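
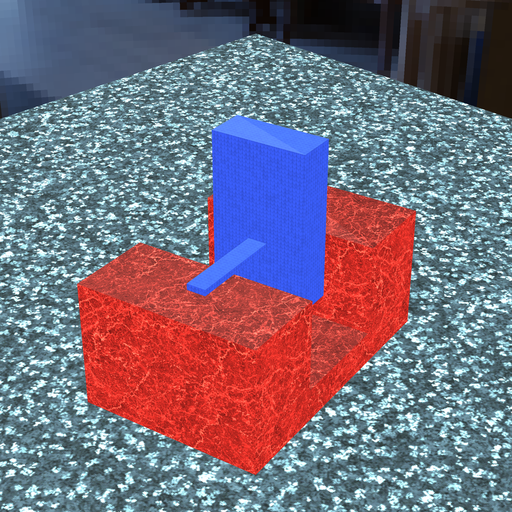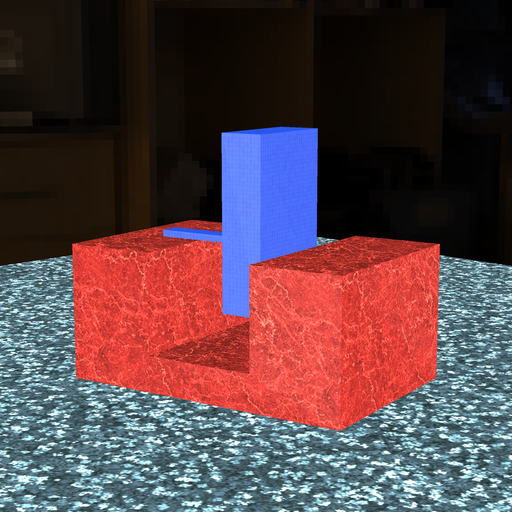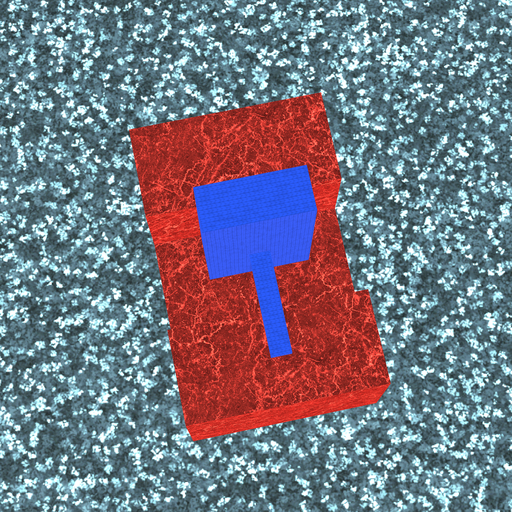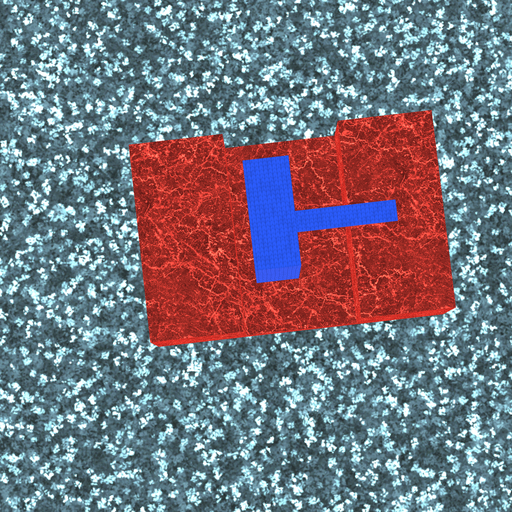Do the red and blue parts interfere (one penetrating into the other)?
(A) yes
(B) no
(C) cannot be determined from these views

(B) no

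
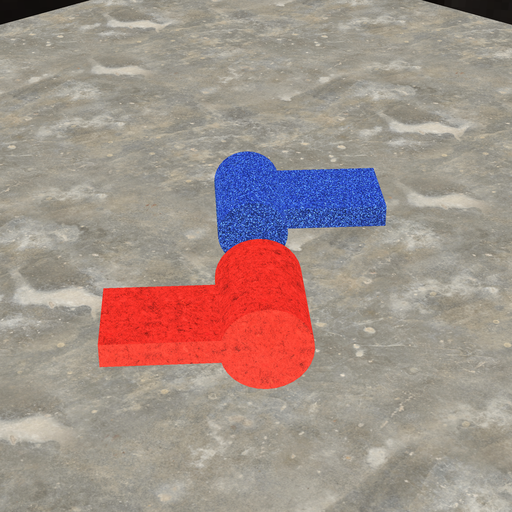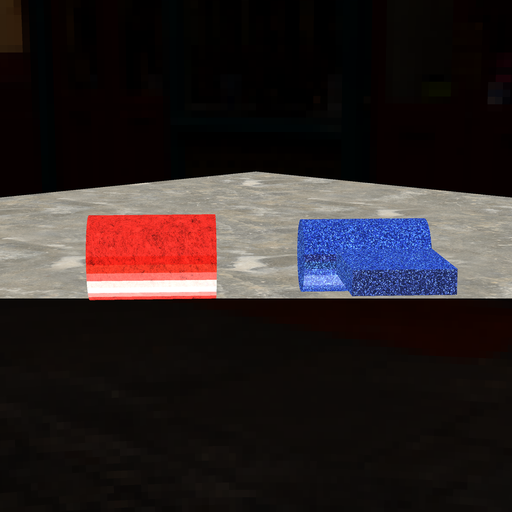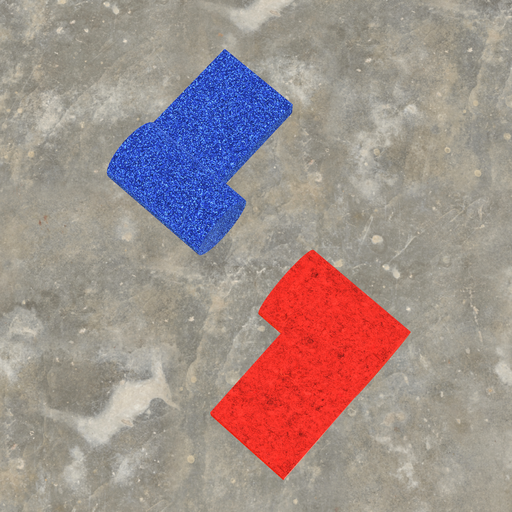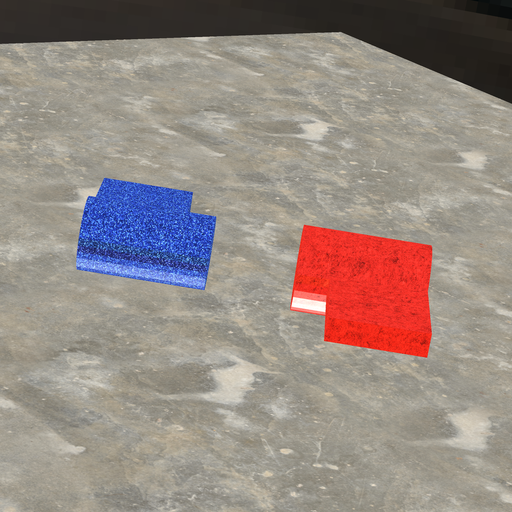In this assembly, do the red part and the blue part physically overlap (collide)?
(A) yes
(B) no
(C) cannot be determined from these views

(B) no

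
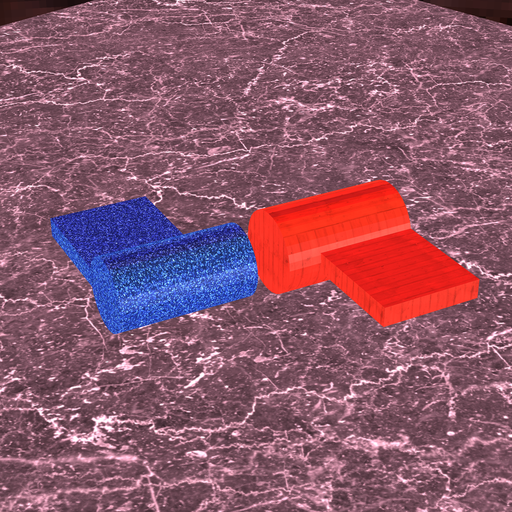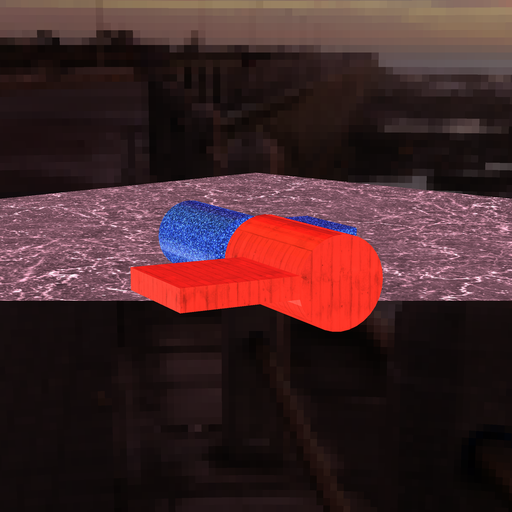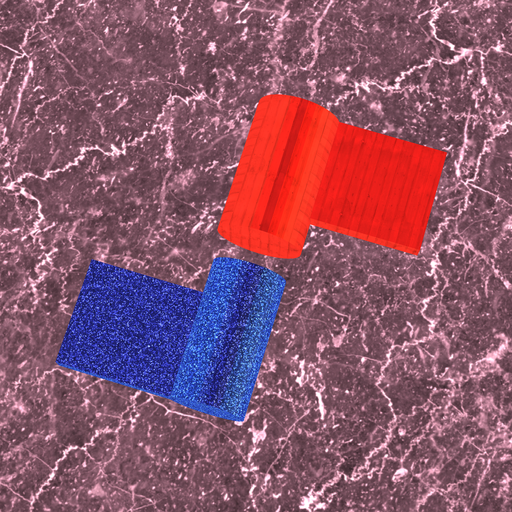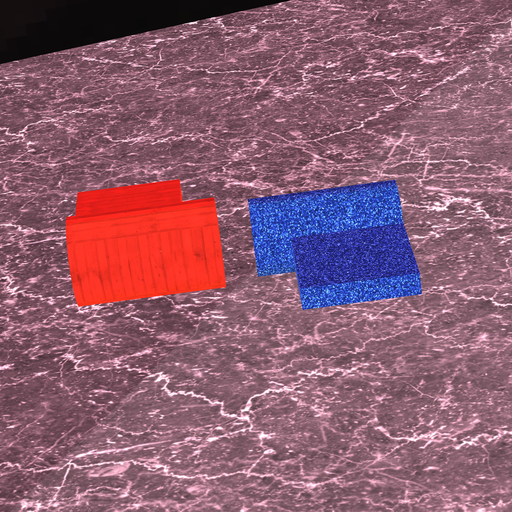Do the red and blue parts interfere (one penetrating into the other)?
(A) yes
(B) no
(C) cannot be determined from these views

(B) no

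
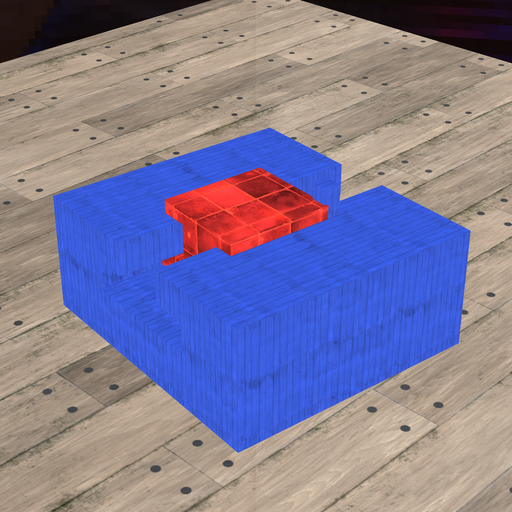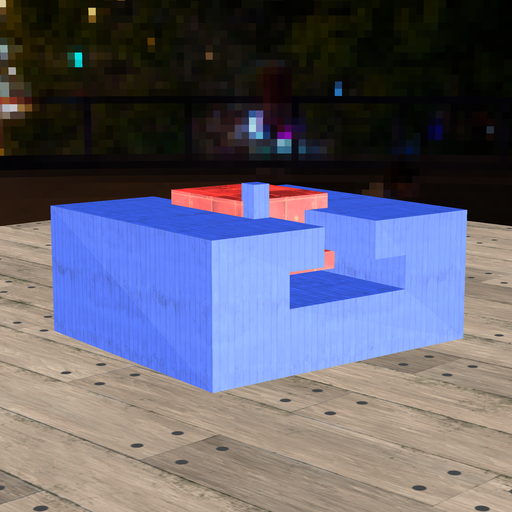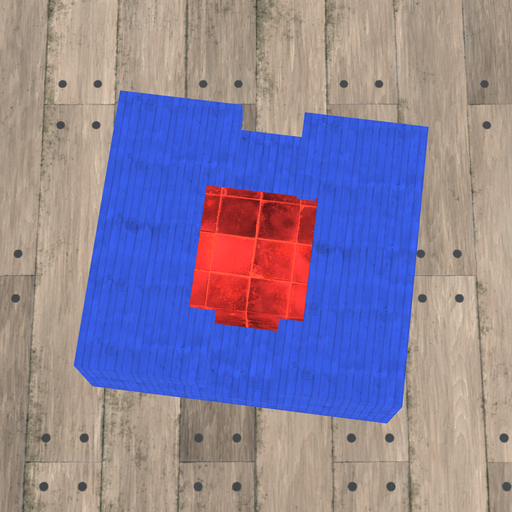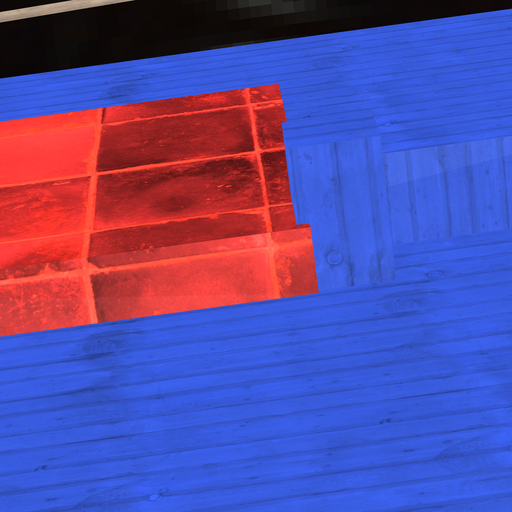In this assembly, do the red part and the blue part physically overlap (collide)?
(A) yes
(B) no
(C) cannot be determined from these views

(A) yes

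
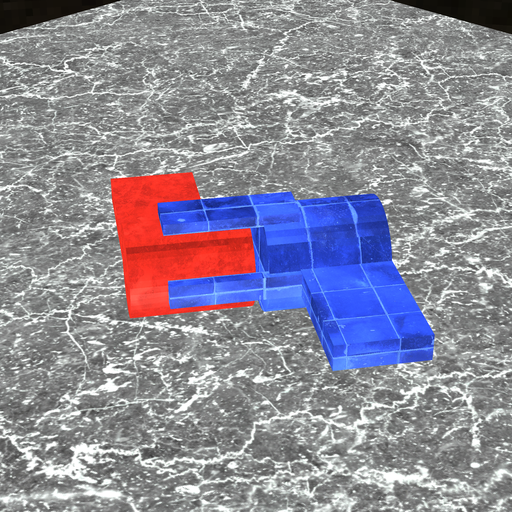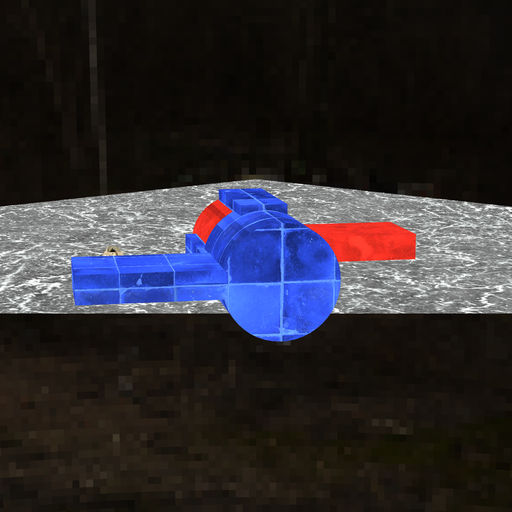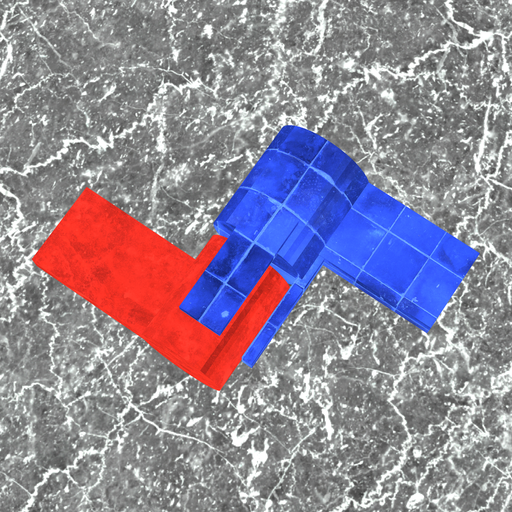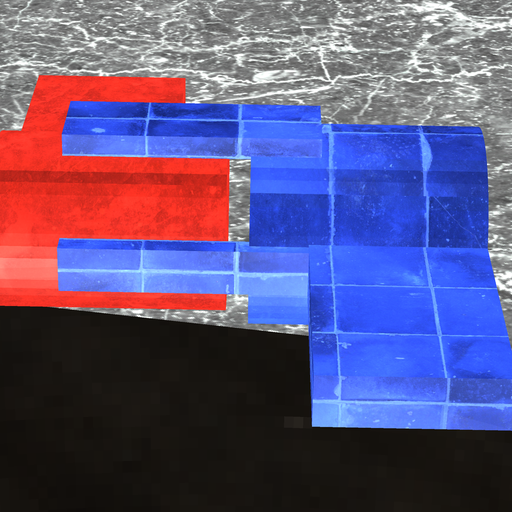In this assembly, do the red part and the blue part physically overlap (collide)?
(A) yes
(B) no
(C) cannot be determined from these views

(B) no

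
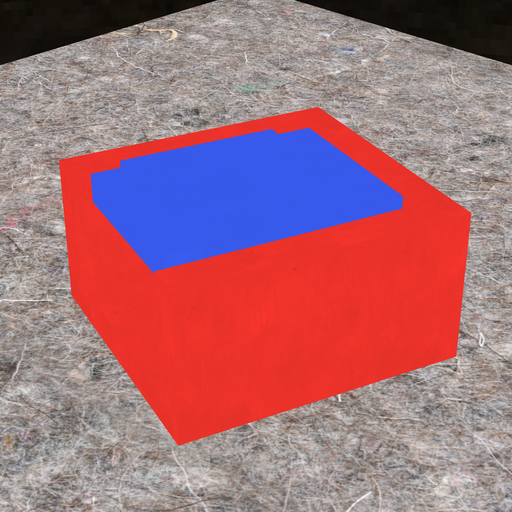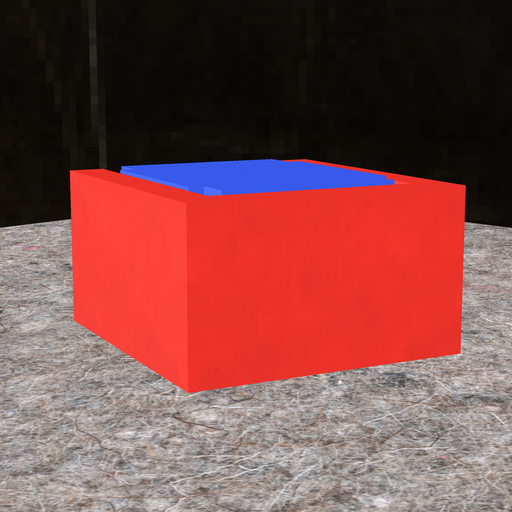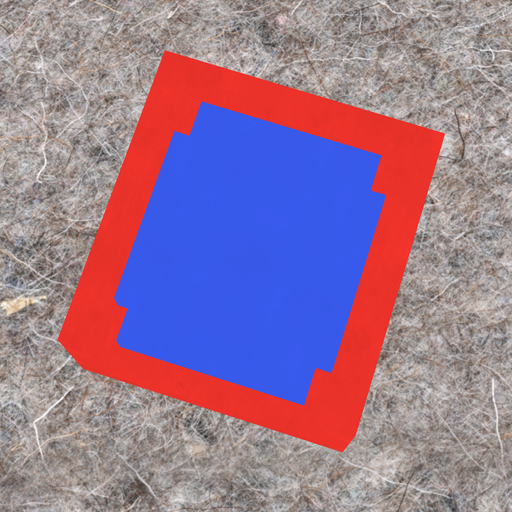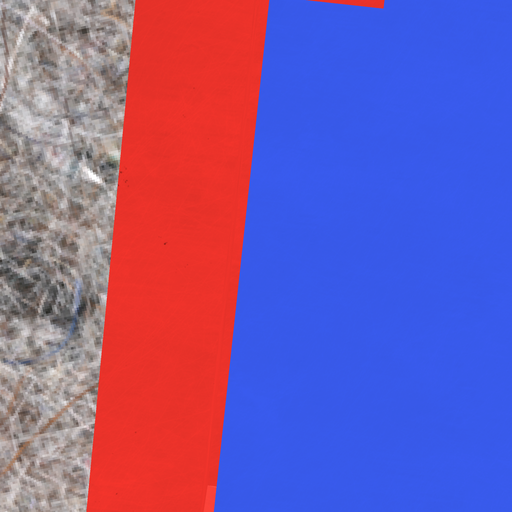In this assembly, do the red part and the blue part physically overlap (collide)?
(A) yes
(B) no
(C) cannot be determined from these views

(B) no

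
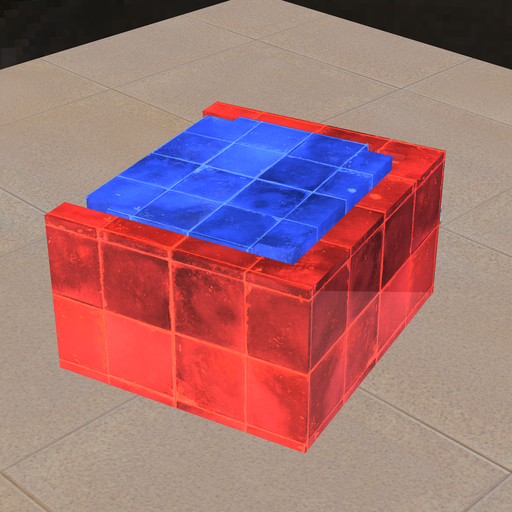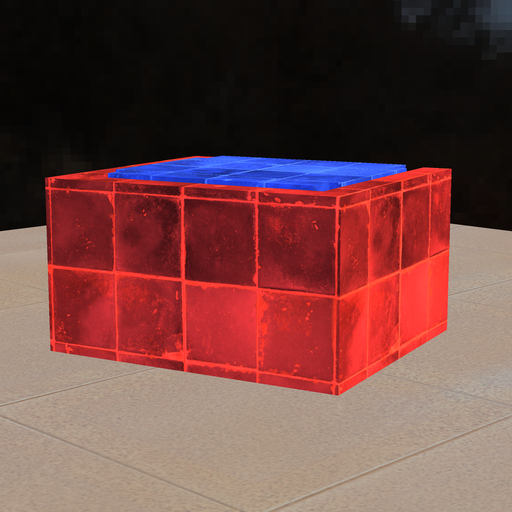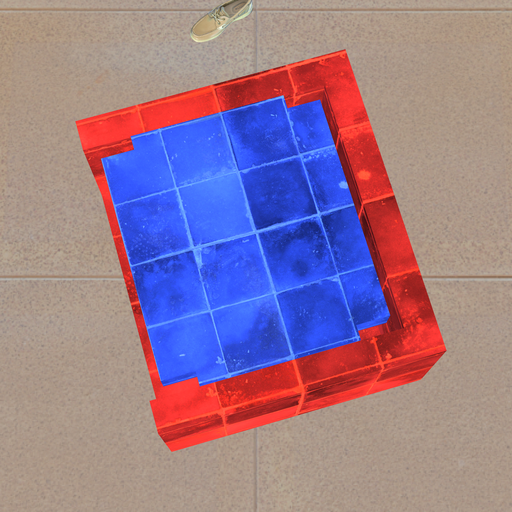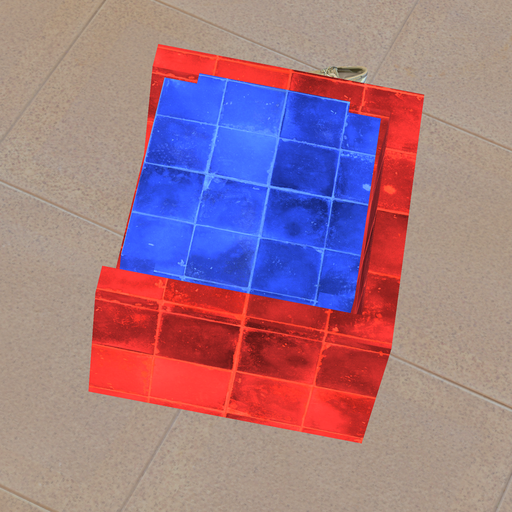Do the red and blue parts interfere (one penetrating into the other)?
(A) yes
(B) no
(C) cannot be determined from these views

(B) no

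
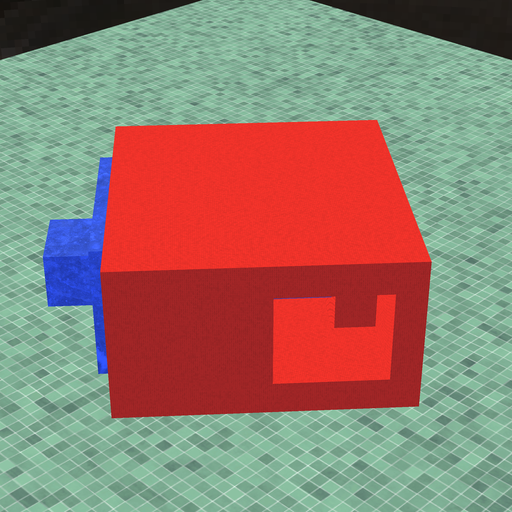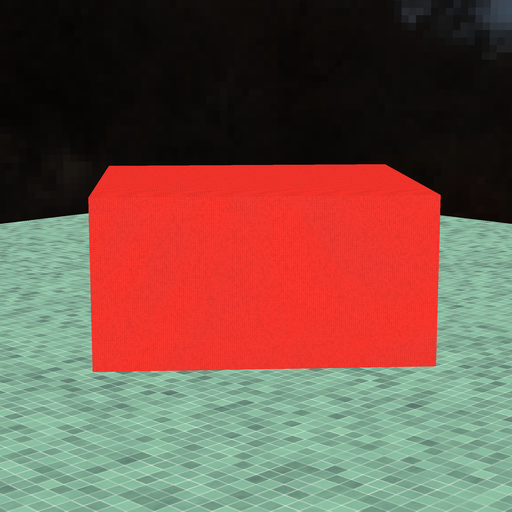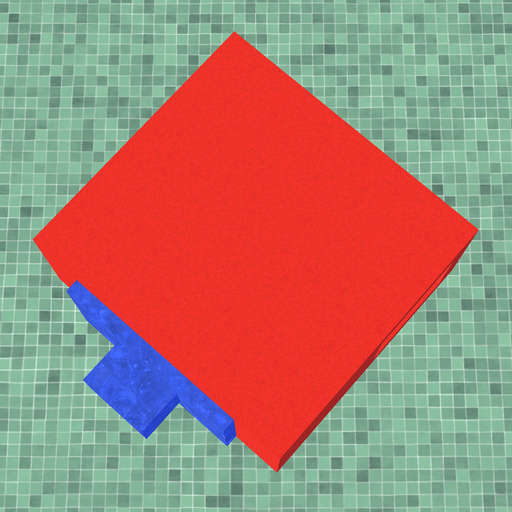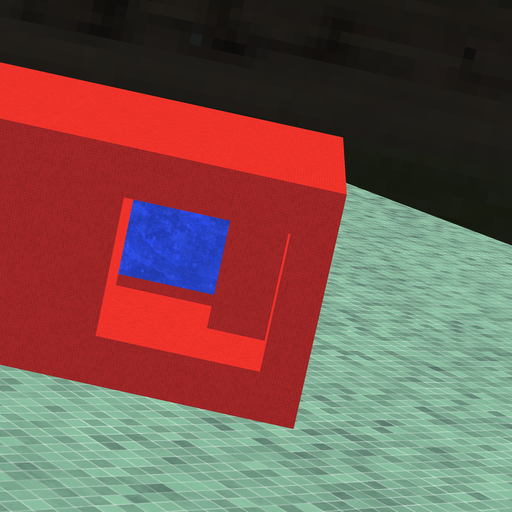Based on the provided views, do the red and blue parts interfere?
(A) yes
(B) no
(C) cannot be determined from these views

(A) yes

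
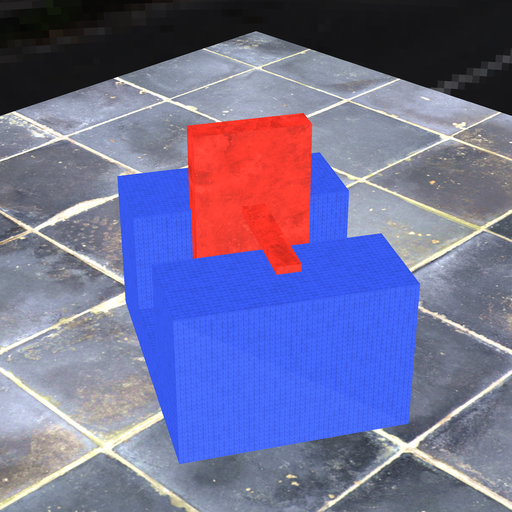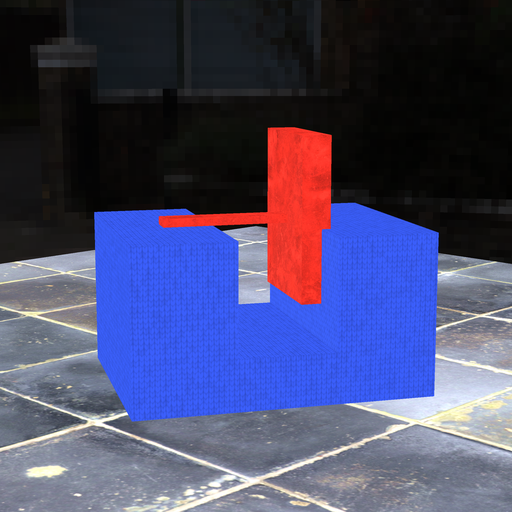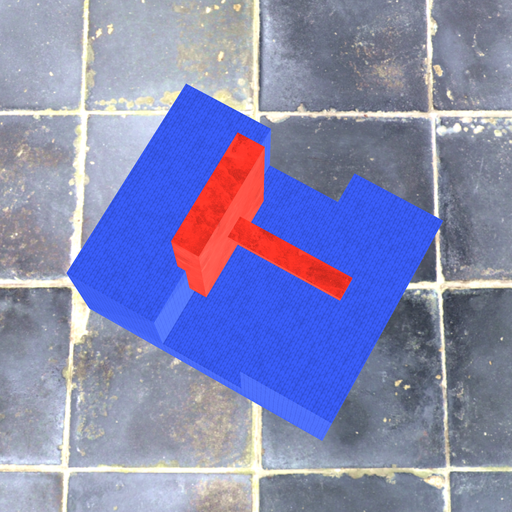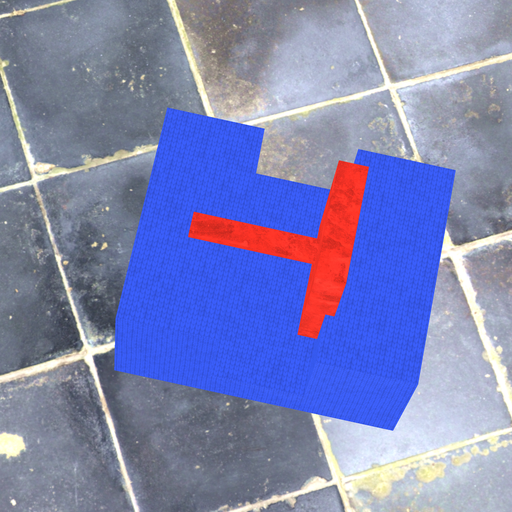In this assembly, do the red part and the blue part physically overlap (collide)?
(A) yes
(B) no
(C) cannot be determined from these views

(A) yes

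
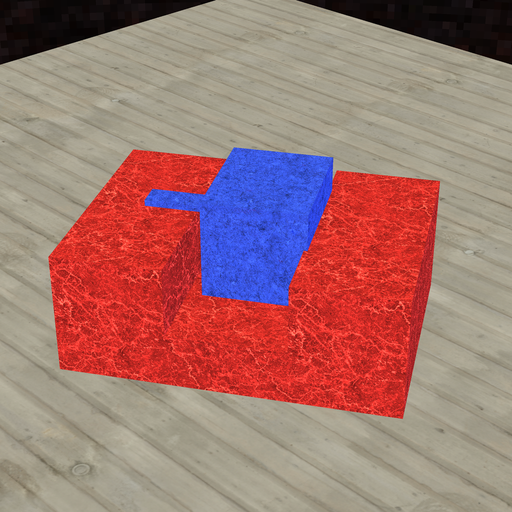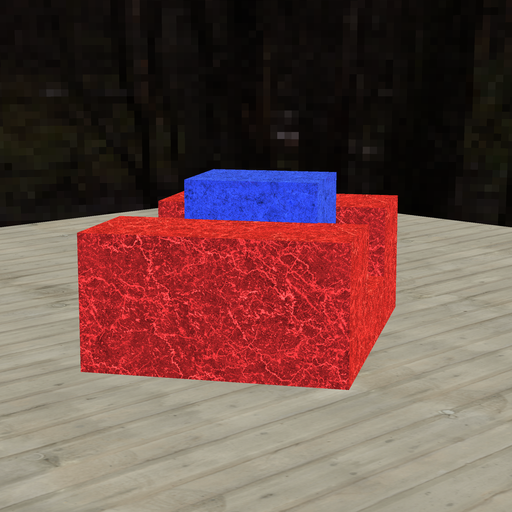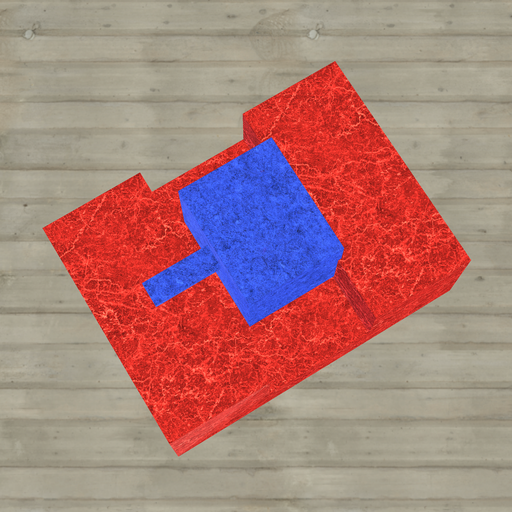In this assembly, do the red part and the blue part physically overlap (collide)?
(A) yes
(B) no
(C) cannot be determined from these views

(A) yes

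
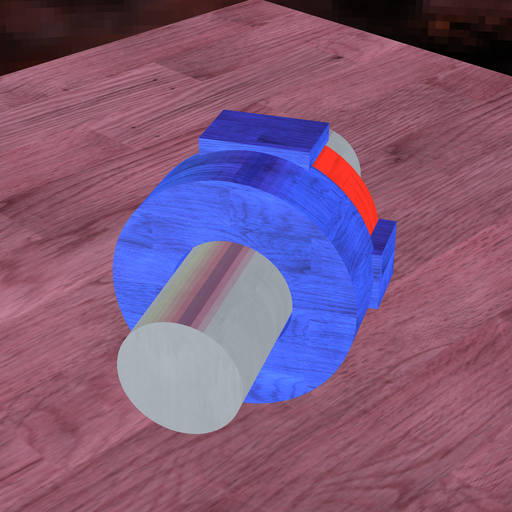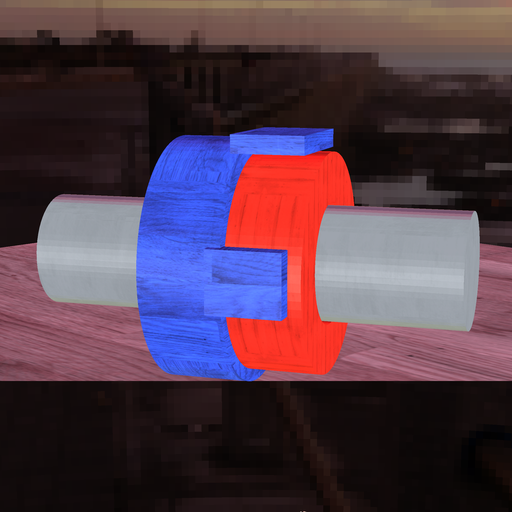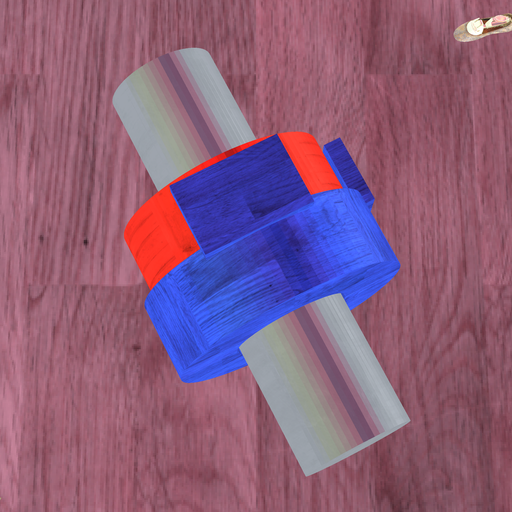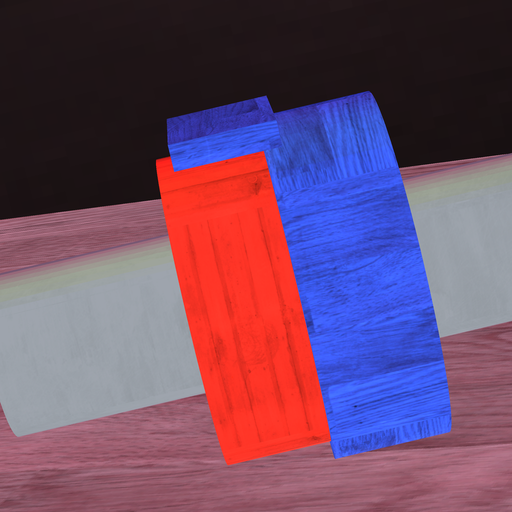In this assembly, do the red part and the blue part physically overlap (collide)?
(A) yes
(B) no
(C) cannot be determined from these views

(A) yes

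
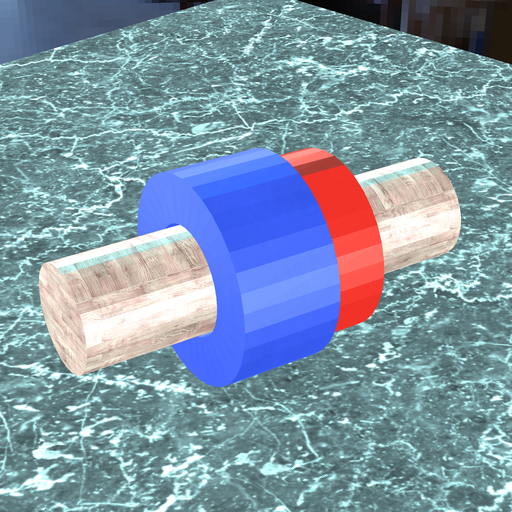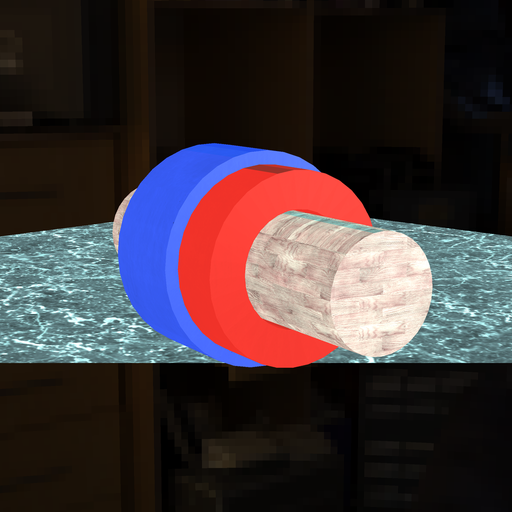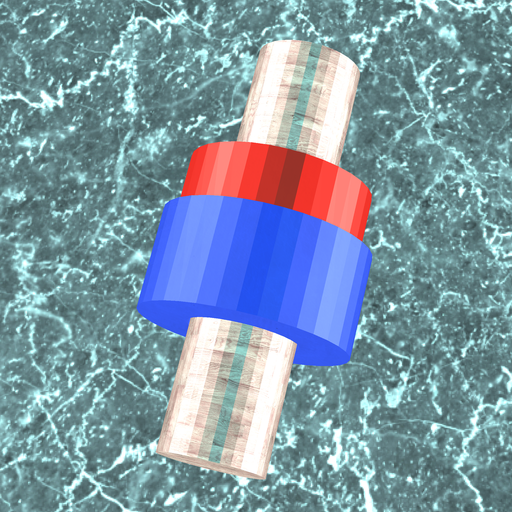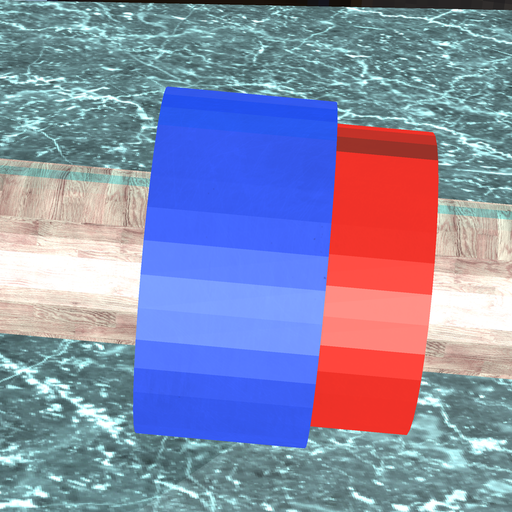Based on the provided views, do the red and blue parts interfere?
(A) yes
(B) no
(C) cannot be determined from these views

(A) yes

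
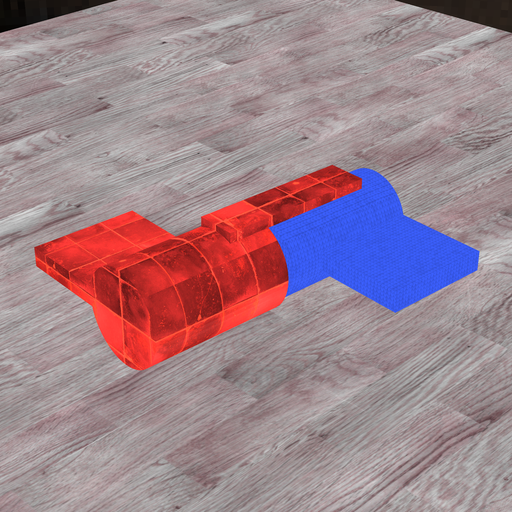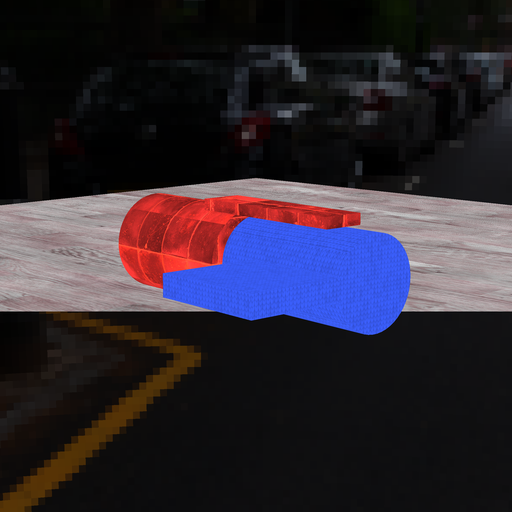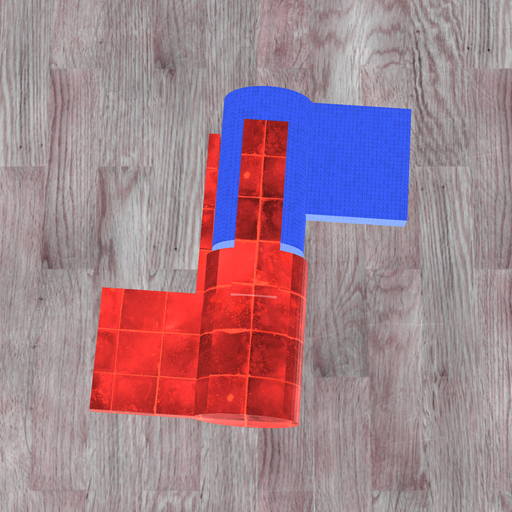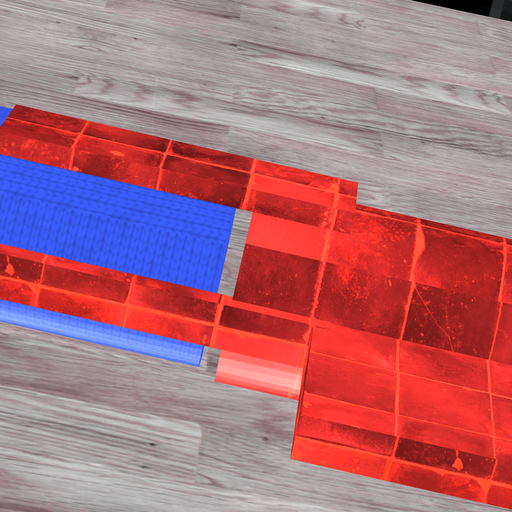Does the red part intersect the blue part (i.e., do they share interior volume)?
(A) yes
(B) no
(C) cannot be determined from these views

(B) no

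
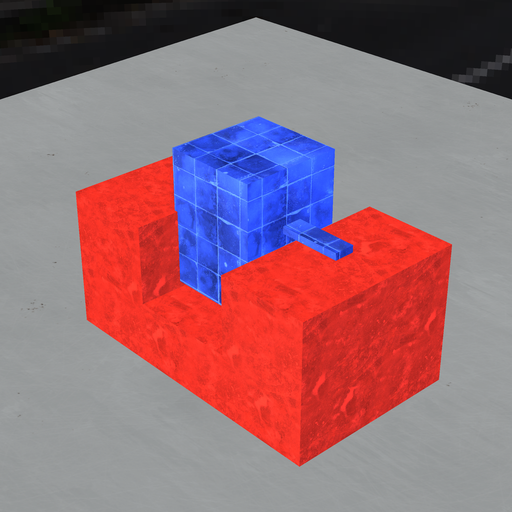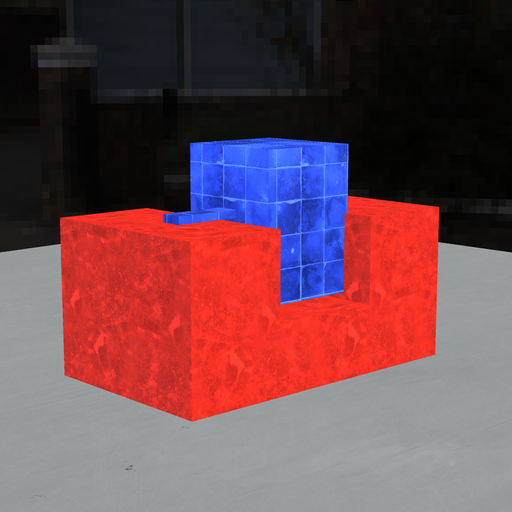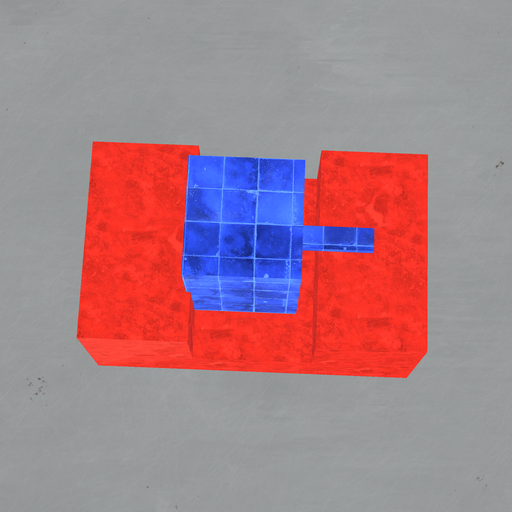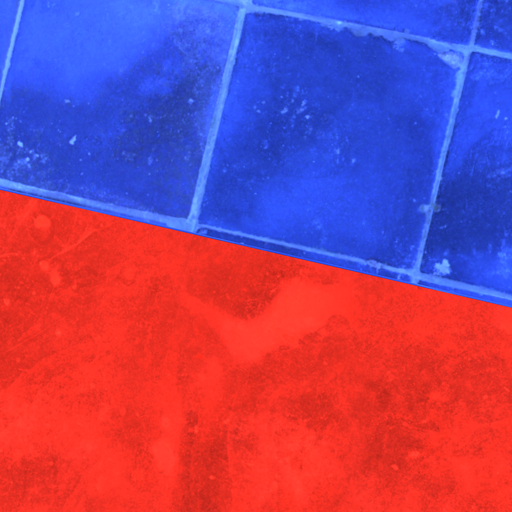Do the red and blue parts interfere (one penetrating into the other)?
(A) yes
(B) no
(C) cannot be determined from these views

(A) yes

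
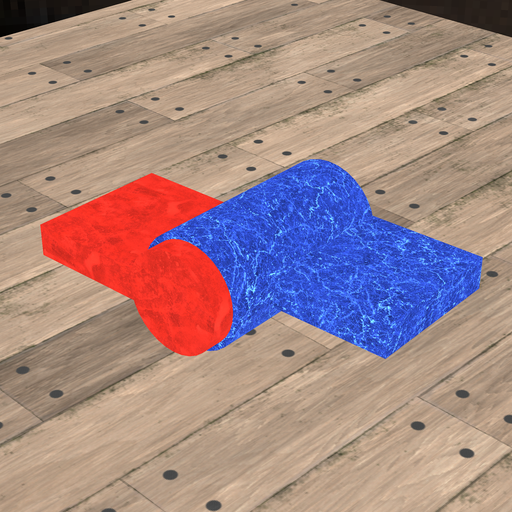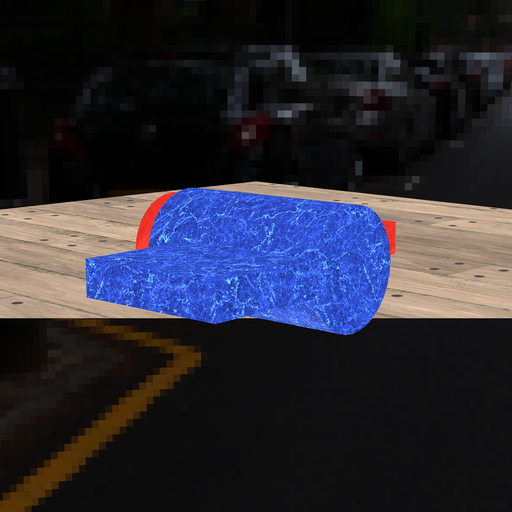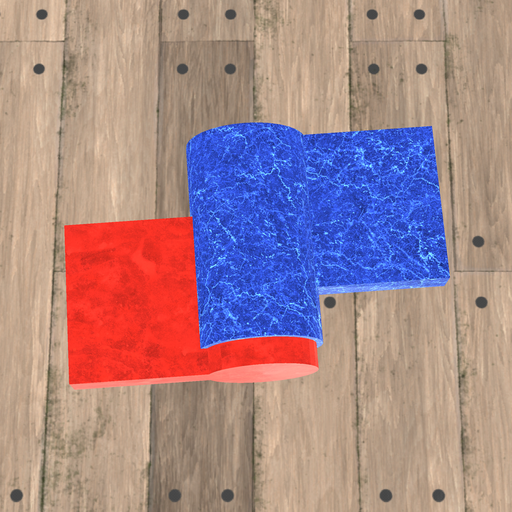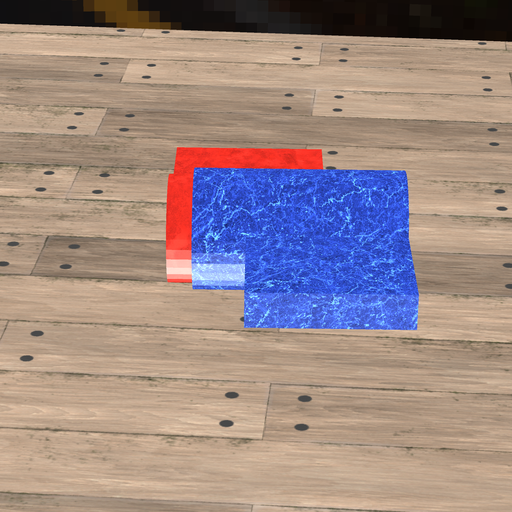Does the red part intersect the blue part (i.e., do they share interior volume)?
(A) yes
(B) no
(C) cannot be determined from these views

(A) yes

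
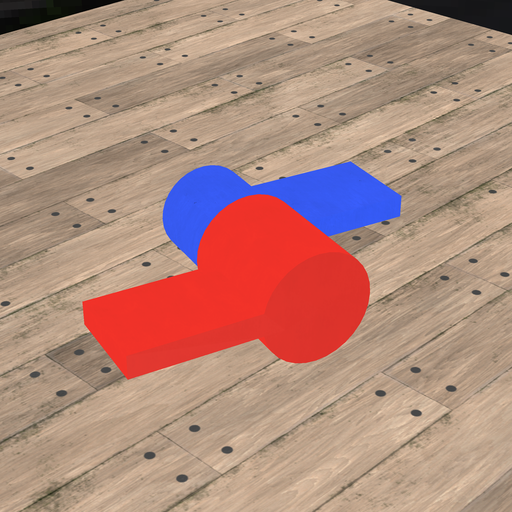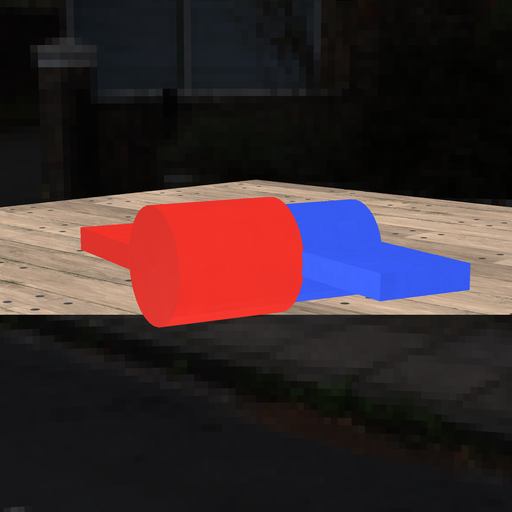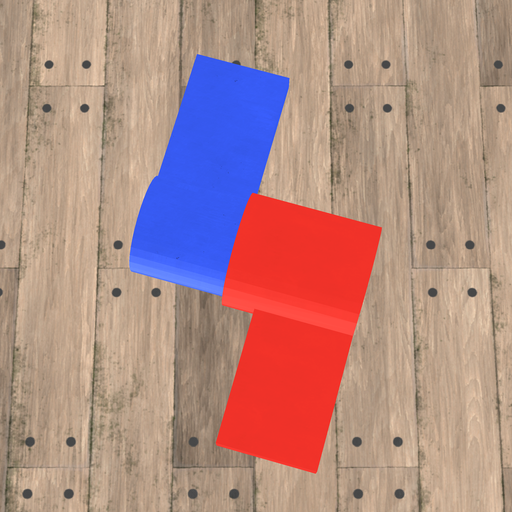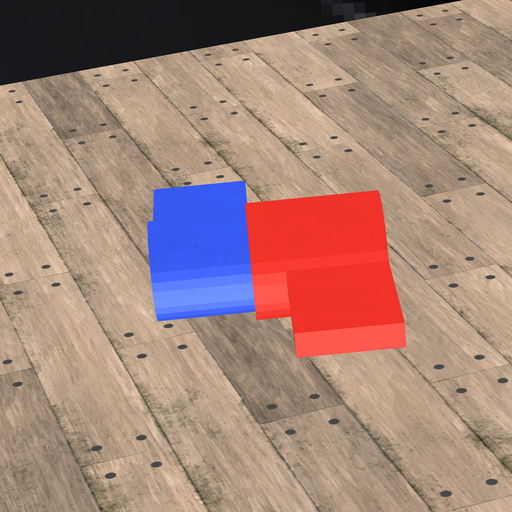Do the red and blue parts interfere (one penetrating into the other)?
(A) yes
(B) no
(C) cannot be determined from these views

(A) yes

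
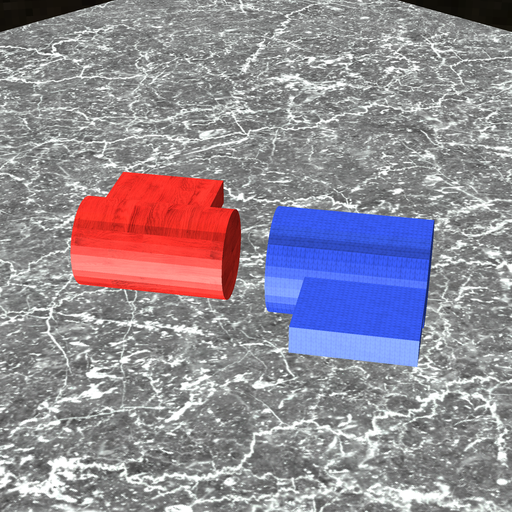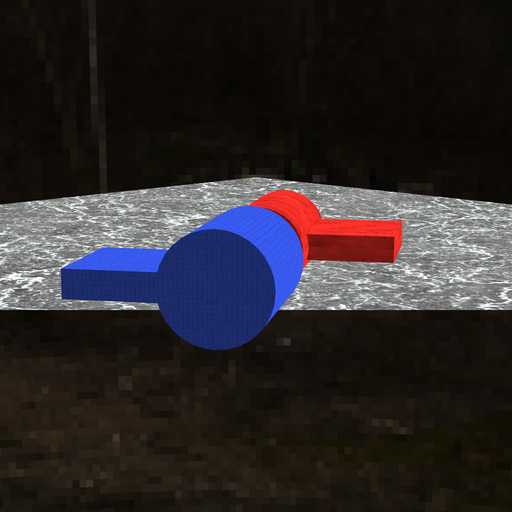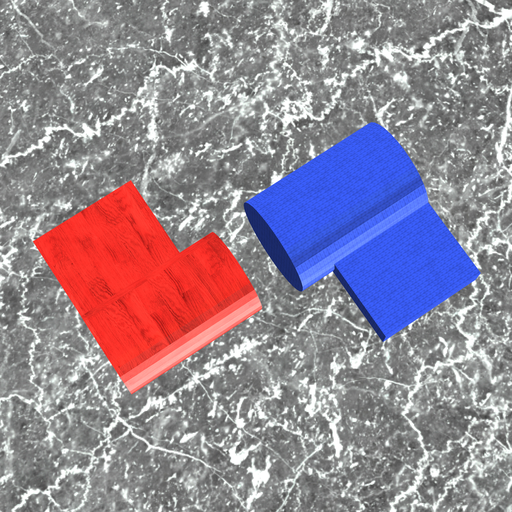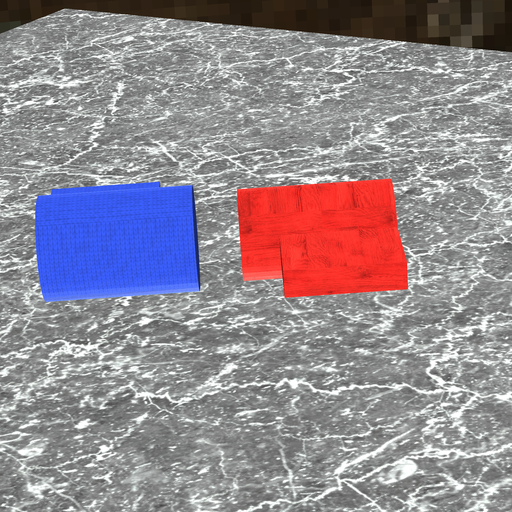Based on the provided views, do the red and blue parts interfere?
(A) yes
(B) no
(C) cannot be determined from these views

(B) no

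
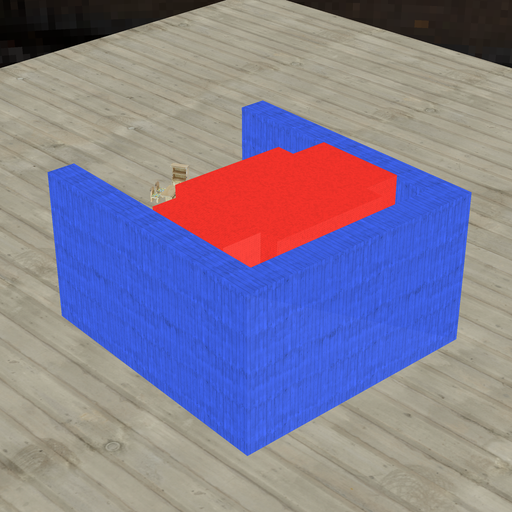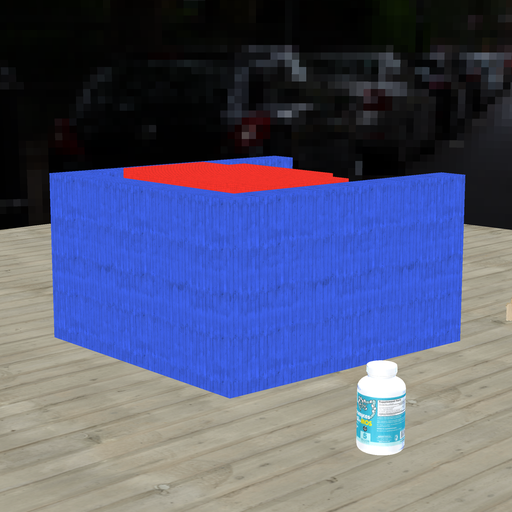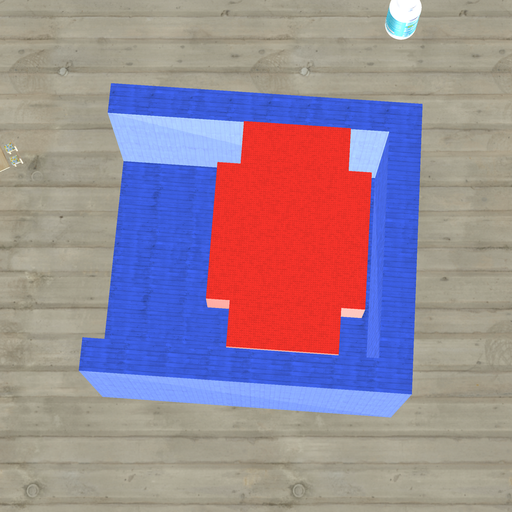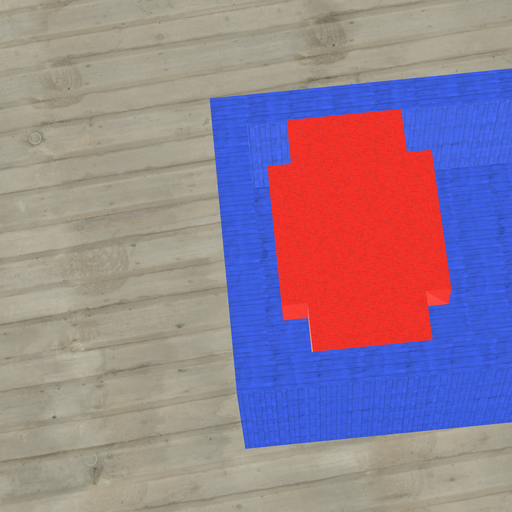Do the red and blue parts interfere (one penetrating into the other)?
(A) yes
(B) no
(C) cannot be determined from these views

(B) no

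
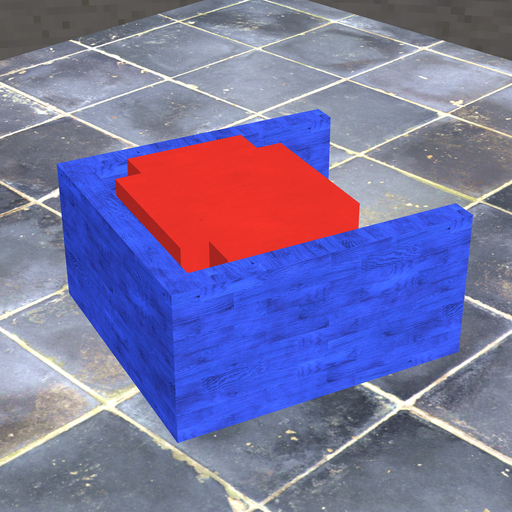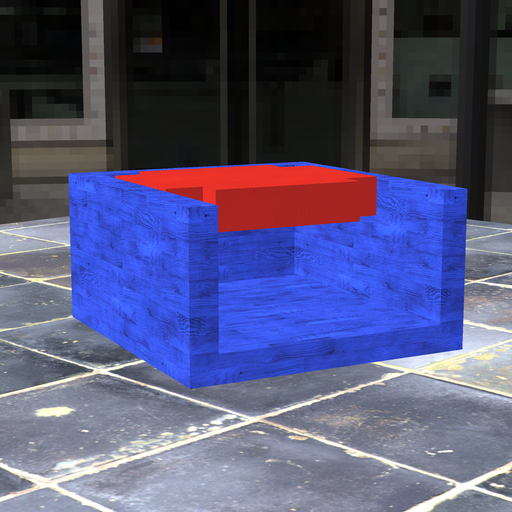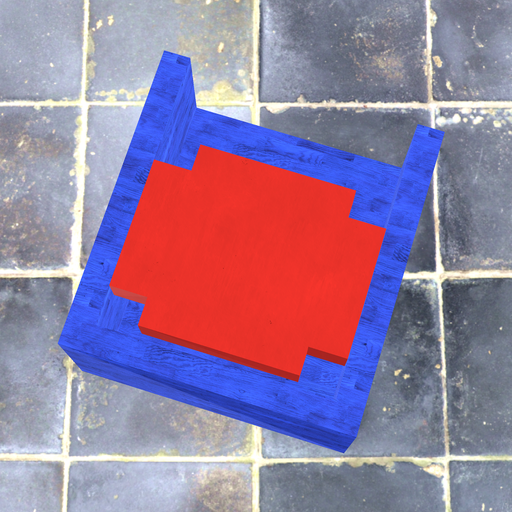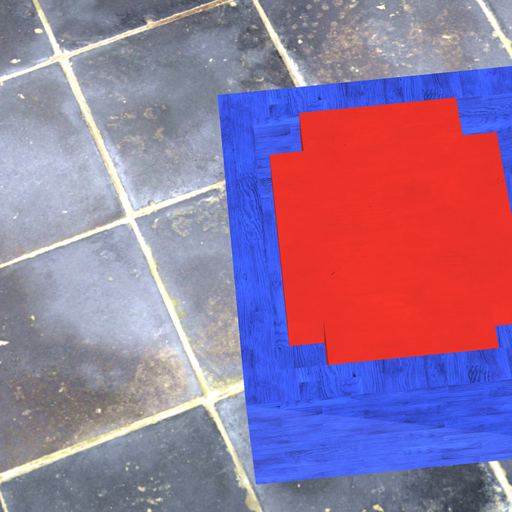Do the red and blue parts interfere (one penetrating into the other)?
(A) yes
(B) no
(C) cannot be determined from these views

(B) no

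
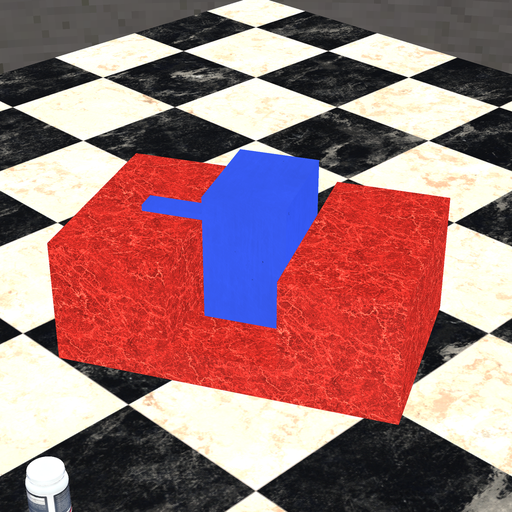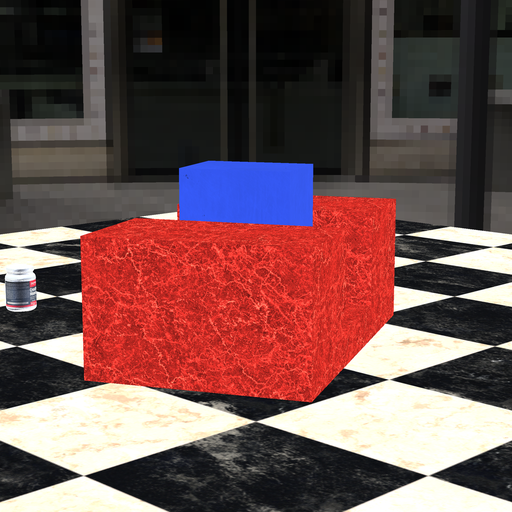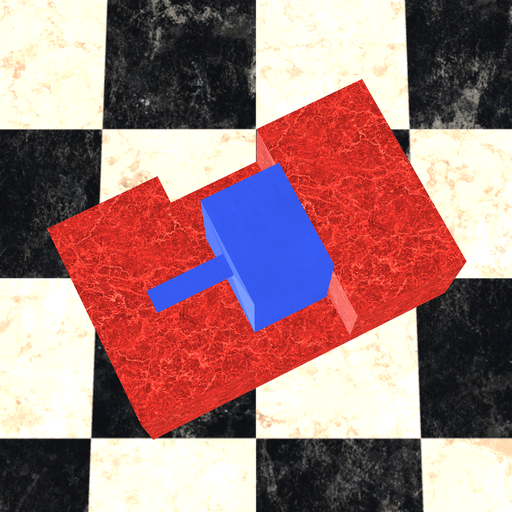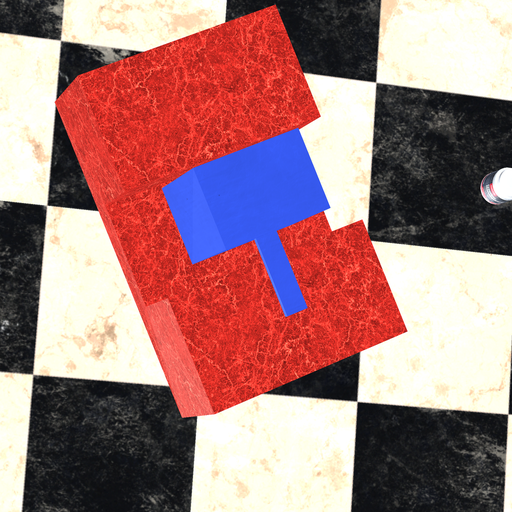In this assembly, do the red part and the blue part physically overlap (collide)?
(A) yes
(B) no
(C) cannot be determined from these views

(B) no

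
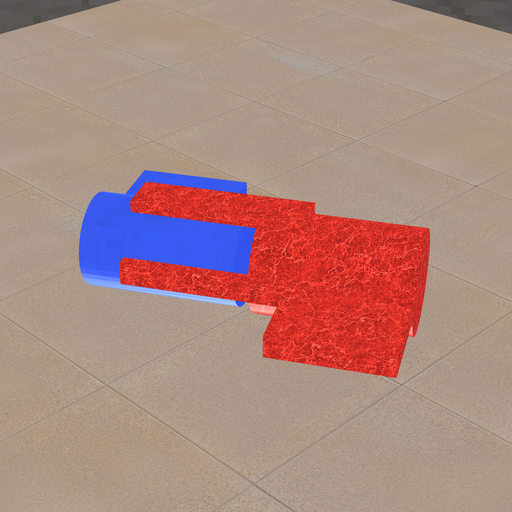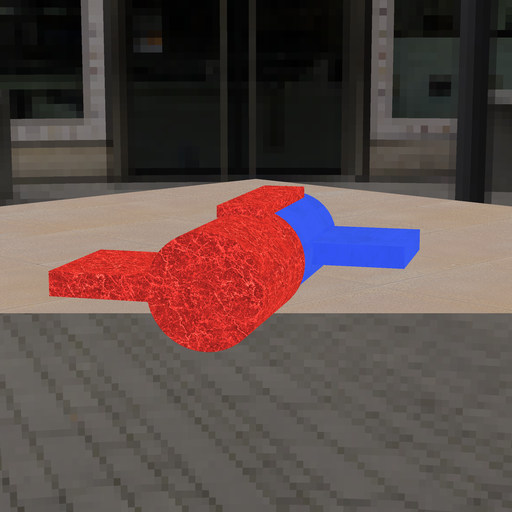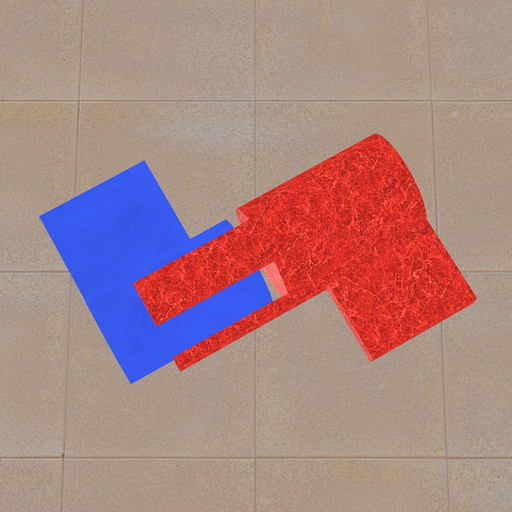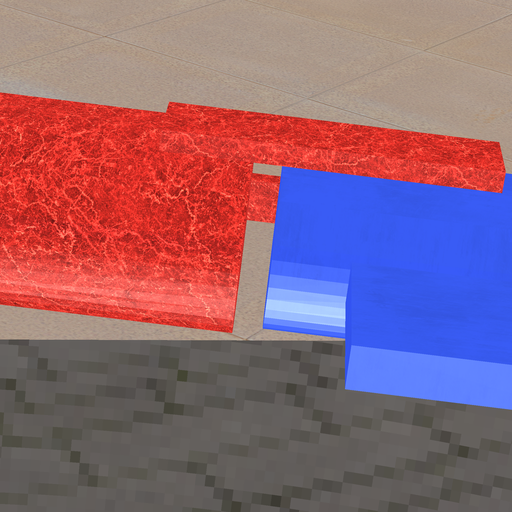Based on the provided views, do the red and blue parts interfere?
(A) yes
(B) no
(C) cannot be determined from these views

(B) no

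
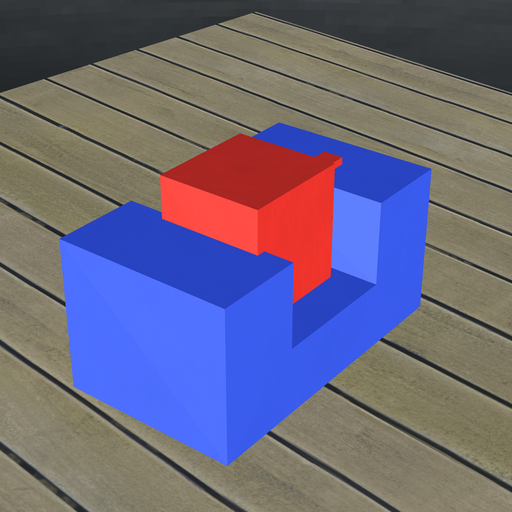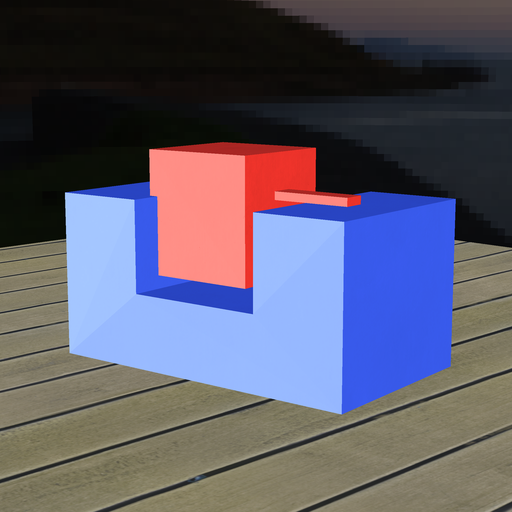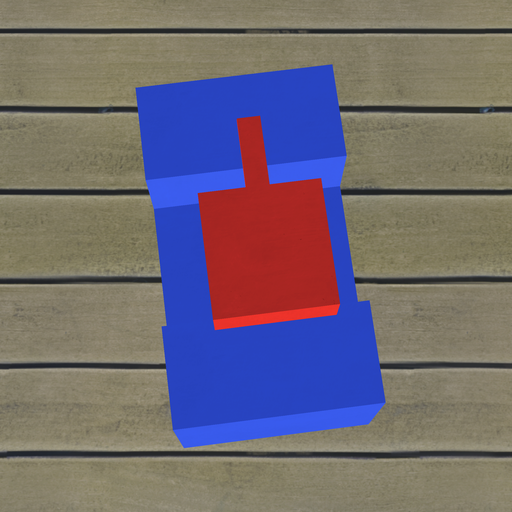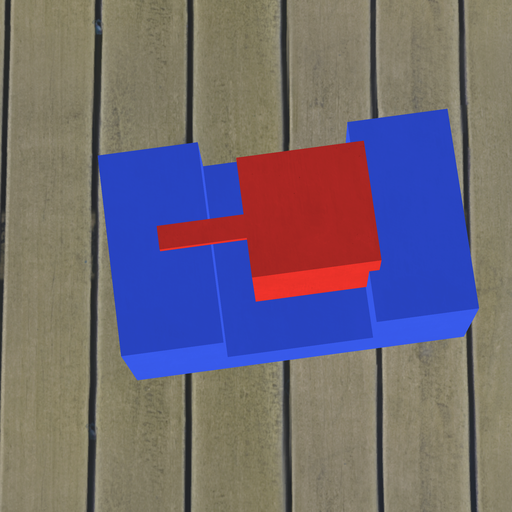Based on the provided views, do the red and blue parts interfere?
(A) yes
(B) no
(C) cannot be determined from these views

(A) yes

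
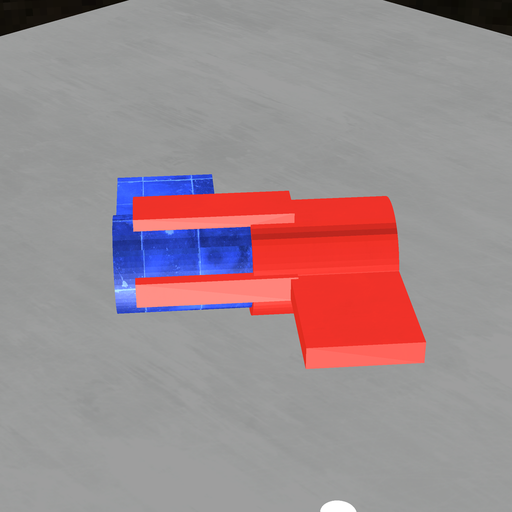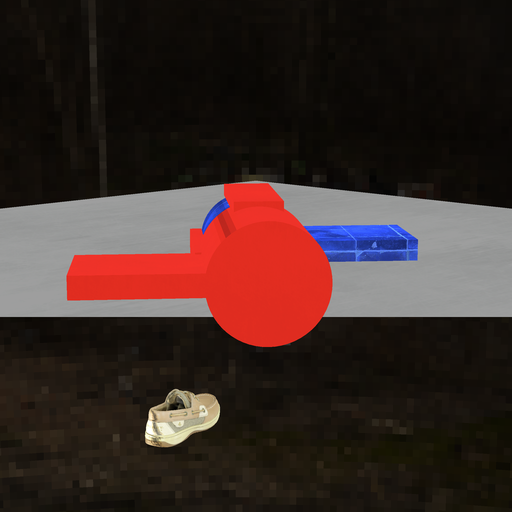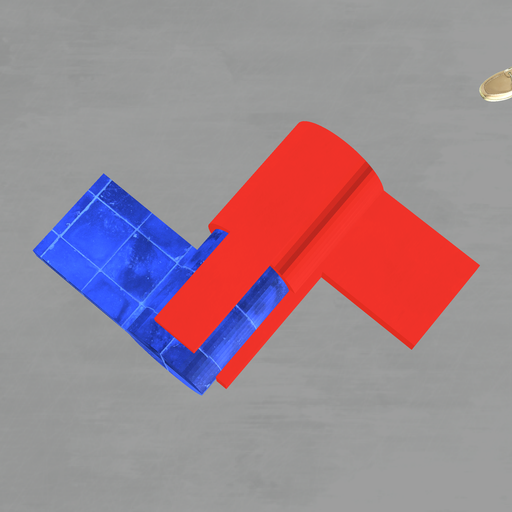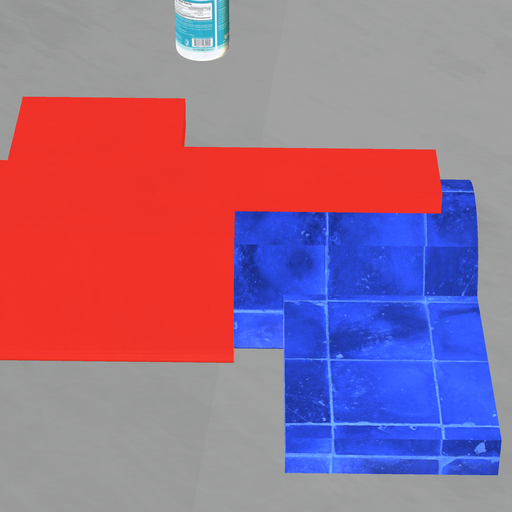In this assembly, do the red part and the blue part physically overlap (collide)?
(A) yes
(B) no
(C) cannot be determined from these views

(A) yes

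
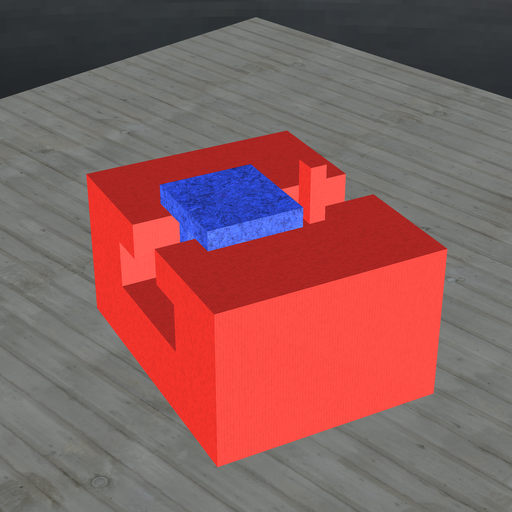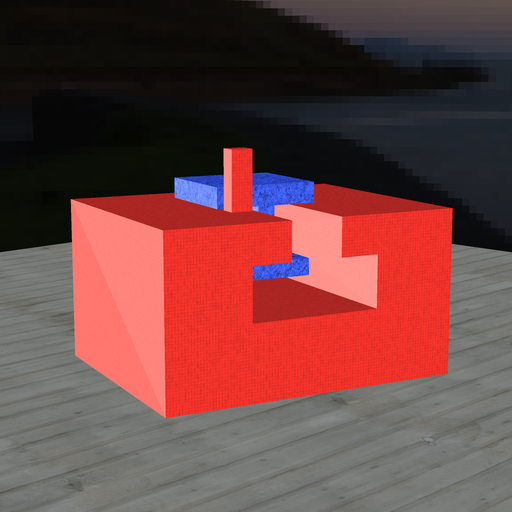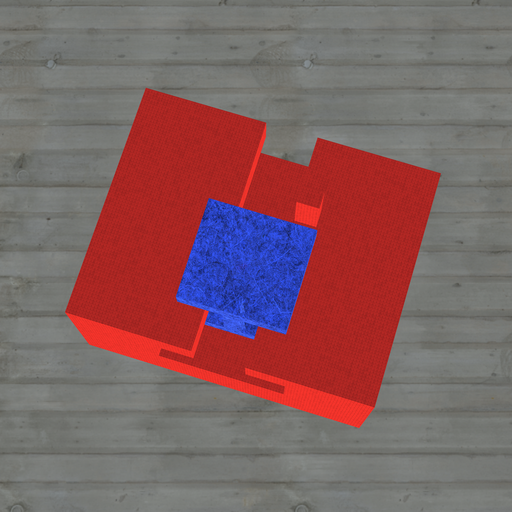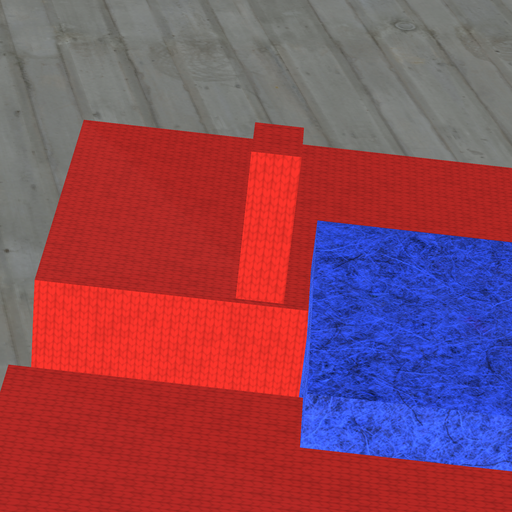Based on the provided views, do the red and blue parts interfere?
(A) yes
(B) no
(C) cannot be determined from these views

(B) no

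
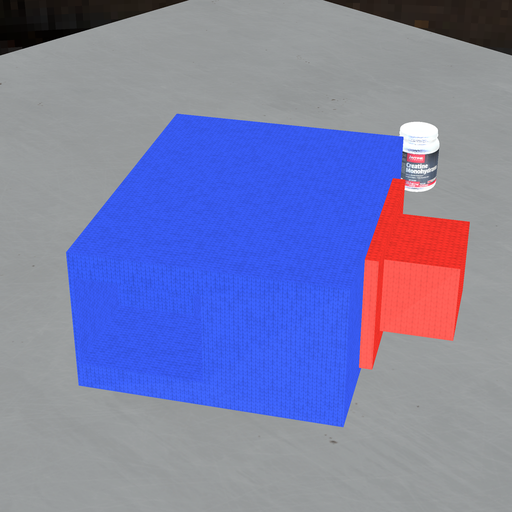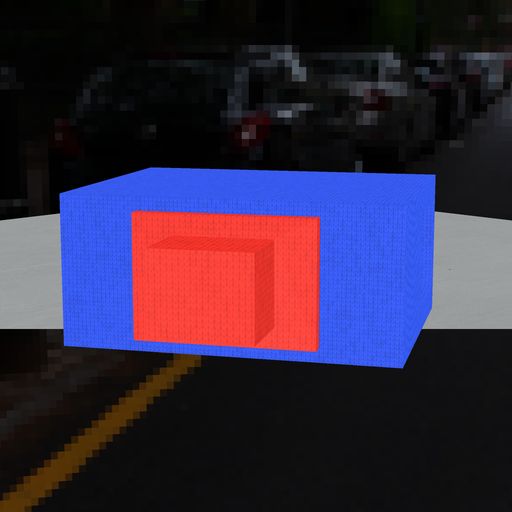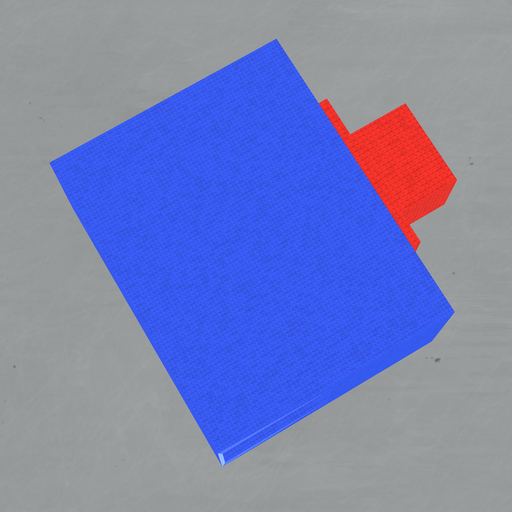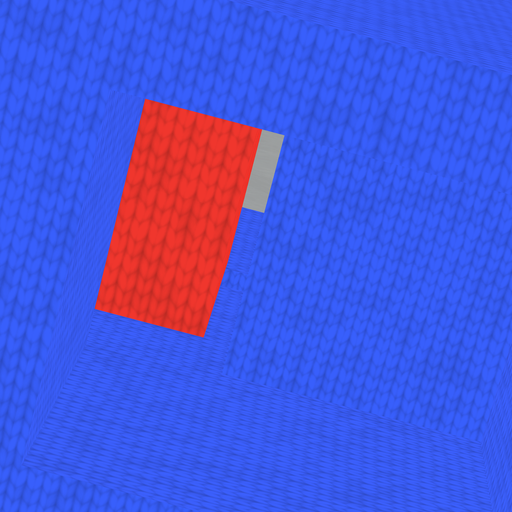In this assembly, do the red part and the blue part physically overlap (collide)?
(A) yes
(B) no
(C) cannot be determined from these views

(B) no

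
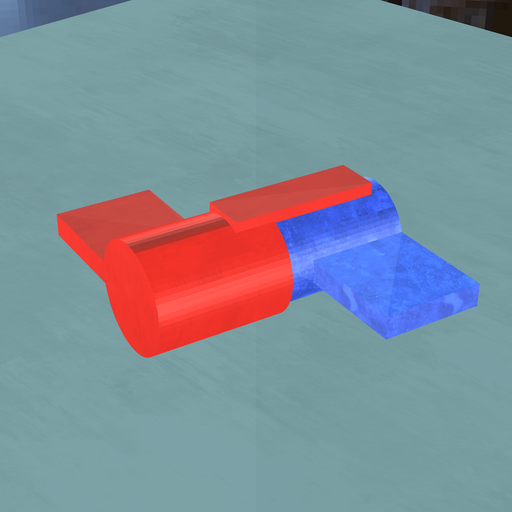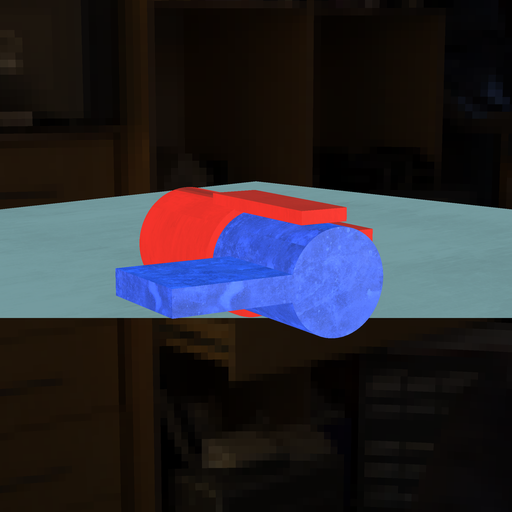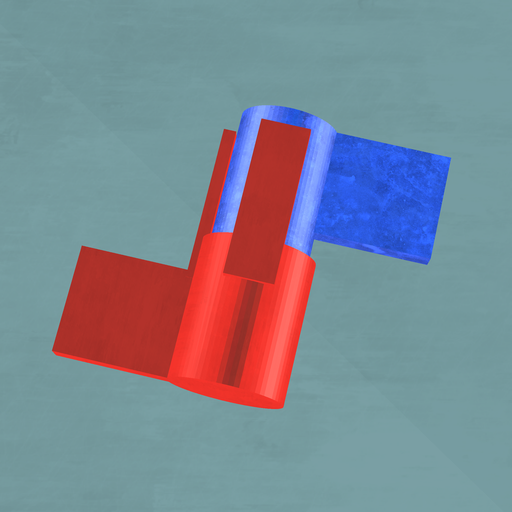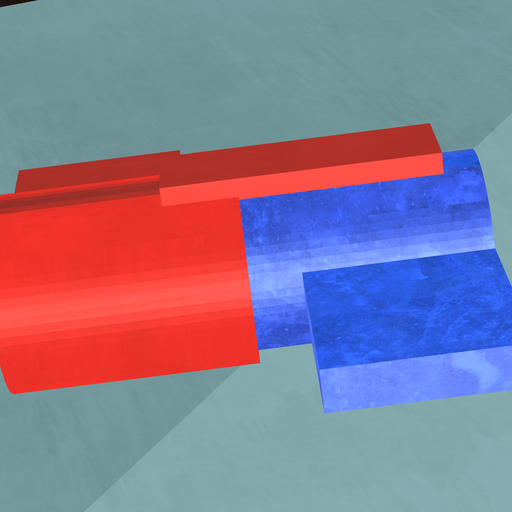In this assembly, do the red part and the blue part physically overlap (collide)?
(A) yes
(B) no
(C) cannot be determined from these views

(A) yes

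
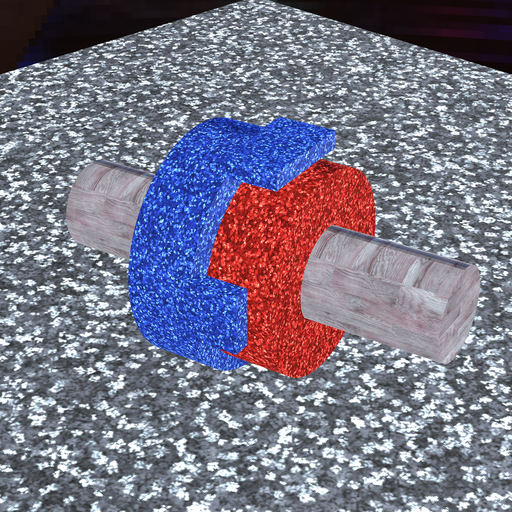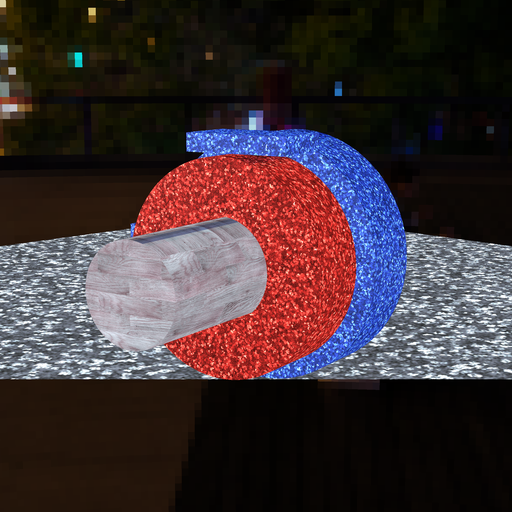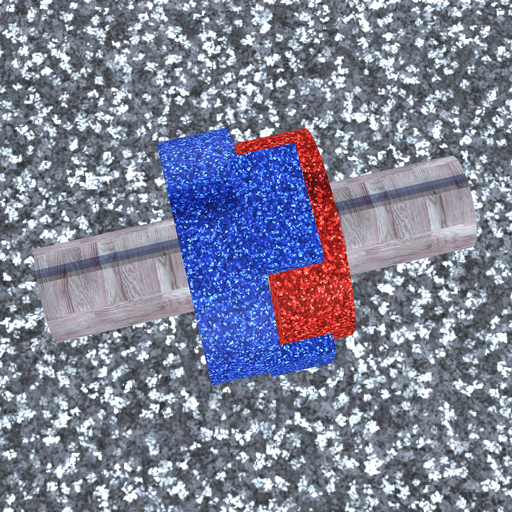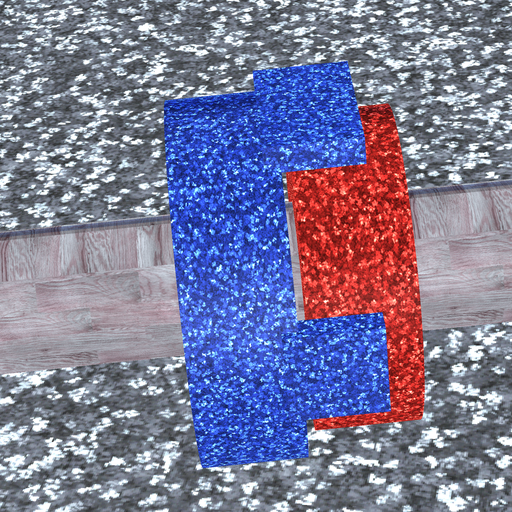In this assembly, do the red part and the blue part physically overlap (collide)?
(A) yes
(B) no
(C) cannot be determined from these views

(B) no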